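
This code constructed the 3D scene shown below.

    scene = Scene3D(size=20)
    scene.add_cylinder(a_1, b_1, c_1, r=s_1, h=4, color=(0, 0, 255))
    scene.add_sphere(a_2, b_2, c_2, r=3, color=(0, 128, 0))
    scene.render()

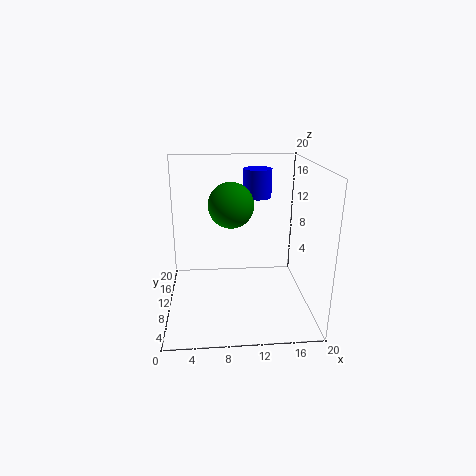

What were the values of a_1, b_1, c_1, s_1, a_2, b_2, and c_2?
a_1 = 13, b_1 = 13, c_1 = 15, s_1 = 2, a_2 = 9, b_2 = 9, c_2 = 15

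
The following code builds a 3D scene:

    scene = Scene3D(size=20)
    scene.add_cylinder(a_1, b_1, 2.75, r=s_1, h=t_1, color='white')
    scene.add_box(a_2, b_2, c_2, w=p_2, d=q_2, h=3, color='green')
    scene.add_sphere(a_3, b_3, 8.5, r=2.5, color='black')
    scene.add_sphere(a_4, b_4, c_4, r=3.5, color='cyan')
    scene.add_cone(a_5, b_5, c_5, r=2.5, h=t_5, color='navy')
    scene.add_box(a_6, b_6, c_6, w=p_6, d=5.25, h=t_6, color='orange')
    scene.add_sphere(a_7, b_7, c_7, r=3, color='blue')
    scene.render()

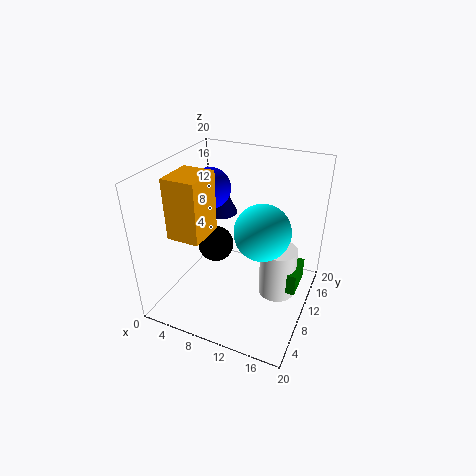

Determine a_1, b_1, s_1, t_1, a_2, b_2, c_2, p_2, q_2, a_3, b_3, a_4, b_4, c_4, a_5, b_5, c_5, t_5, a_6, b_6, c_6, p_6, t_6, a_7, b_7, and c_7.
a_1 = 16
b_1 = 10
s_1 = 2.5
t_1 = 7
a_2 = 16.25
b_2 = 8.25
c_2 = 4.25
p_2 = 2.75
q_2 = 4.5
a_3 = 6.75
b_3 = 9.5
a_4 = 14.5
b_4 = 7.25
c_4 = 13.5
a_5 = 4.75
b_5 = 15.25
c_5 = 10.5
t_5 = 5.25
a_6 = 2.5
b_6 = 4.25
c_6 = 11.25
p_6 = 4.5
t_6 = 8.25
a_7 = 4
b_7 = 13.5
c_7 = 15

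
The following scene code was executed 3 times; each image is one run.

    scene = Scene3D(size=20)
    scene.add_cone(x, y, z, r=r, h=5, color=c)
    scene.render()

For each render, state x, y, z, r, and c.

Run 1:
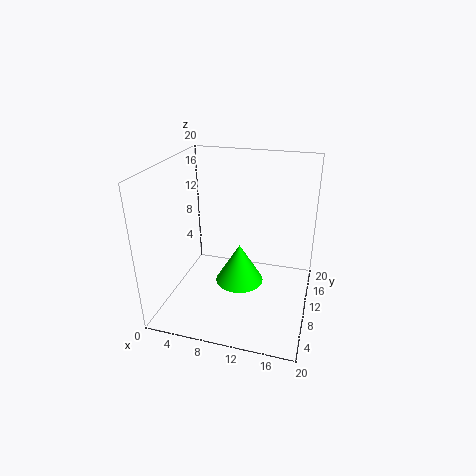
x = 11.5
y = 5.5
z = 6.5
r = 3
c = 'lime'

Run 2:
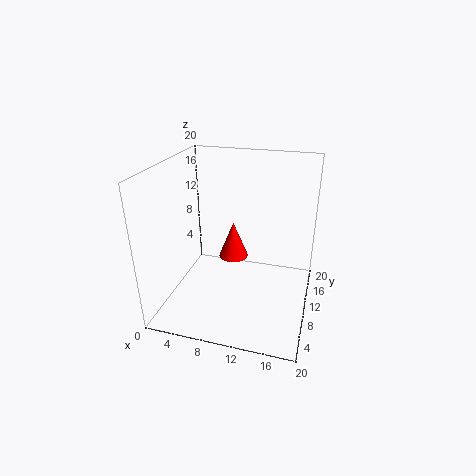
x = 9.5
y = 9.5
z = 7.5
r = 2
c = 'red'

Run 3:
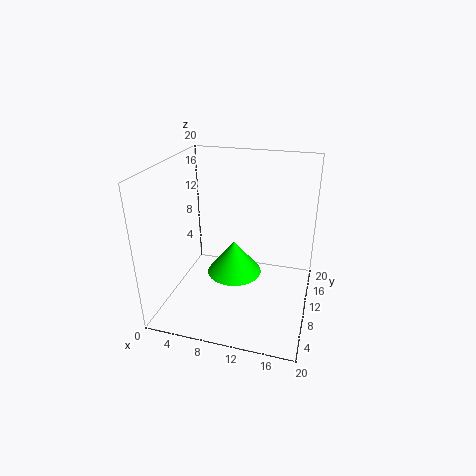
x = 9
y = 11.5
z = 3.5
r = 4
c = 'lime'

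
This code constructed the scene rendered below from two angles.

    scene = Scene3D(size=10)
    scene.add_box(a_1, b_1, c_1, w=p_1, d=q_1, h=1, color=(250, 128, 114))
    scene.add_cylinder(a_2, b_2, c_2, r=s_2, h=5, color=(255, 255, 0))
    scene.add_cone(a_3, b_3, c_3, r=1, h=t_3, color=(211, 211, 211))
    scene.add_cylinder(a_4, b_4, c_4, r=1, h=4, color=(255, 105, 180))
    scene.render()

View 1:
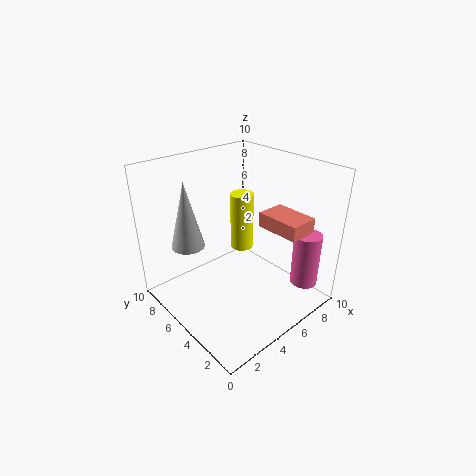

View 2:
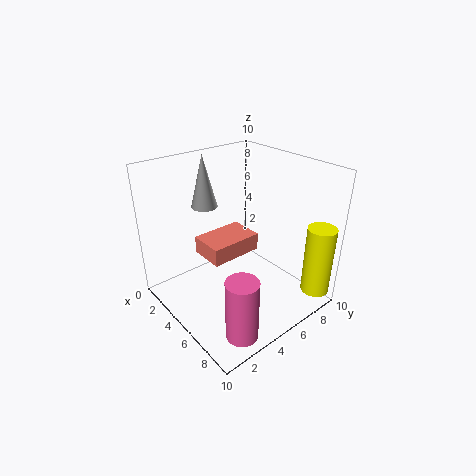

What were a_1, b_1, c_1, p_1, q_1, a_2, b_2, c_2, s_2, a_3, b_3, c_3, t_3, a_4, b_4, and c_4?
a_1 = 6; b_1 = 1; c_1 = 6; p_1 = 2; q_1 = 3; a_2 = 9; b_2 = 9; c_2 = 1; s_2 = 1; a_3 = 1; b_3 = 5; c_3 = 6; t_3 = 4; a_4 = 9; b_4 = 2; c_4 = 1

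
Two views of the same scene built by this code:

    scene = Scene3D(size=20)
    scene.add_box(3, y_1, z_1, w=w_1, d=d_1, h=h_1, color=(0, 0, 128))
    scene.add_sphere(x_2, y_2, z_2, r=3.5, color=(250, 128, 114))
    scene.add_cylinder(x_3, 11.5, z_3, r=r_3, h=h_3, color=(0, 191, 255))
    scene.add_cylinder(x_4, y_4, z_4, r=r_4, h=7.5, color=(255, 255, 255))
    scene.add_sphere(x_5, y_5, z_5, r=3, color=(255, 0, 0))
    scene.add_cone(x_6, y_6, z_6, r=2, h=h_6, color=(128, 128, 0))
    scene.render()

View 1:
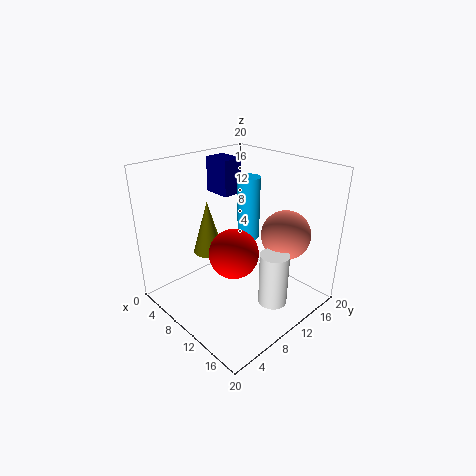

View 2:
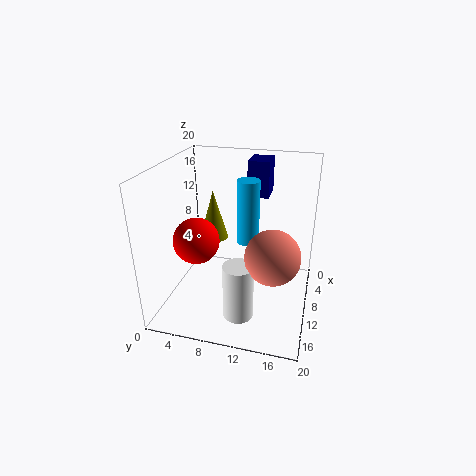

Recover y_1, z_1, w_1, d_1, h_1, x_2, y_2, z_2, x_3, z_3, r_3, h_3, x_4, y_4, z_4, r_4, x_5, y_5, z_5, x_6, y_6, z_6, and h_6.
y_1 = 10.5, z_1 = 15, w_1 = 4, d_1 = 3, h_1 = 5, x_2 = 14, y_2 = 15.5, z_2 = 10, x_3 = 10.5, z_3 = 10, r_3 = 1.5, h_3 = 8.5, x_4 = 15.5, y_4 = 11.5, z_4 = 1.5, r_4 = 2, x_5 = 14, y_5 = 5.5, z_5 = 11, x_6 = 8.5, y_6 = 6, z_6 = 9, h_6 = 7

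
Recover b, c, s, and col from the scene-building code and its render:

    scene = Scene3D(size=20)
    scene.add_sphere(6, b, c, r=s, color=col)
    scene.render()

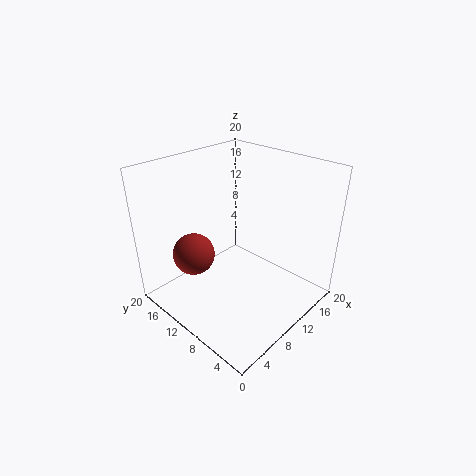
b = 15
c = 7
s = 3
col = 'brown'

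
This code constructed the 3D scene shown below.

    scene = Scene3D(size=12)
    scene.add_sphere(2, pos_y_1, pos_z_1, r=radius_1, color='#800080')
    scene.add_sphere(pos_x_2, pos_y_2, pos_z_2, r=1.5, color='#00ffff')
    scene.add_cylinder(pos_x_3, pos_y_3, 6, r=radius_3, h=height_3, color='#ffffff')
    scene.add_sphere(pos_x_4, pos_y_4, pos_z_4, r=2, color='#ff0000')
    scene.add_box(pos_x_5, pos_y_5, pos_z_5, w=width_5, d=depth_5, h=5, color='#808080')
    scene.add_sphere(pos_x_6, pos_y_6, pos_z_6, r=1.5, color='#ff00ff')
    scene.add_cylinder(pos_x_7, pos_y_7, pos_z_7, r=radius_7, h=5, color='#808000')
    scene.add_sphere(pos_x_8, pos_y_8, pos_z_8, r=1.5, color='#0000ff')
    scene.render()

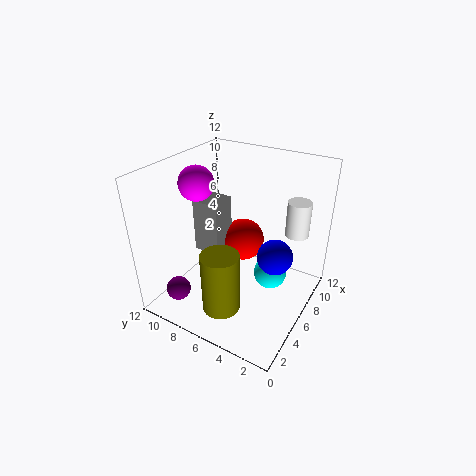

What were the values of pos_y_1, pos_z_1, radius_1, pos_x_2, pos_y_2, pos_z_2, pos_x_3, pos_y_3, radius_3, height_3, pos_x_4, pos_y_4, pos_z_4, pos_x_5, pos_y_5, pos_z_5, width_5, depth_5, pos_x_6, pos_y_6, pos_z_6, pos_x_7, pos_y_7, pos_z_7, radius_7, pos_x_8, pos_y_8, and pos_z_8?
pos_y_1 = 9.5; pos_z_1 = 2; radius_1 = 1; pos_x_2 = 8.5; pos_y_2 = 4; pos_z_2 = 1.5; pos_x_3 = 9; pos_y_3 = 2; radius_3 = 1; height_3 = 3; pos_x_4 = 9.5; pos_y_4 = 7.5; pos_z_4 = 3.5; pos_x_5 = 6.5; pos_y_5 = 8.5; pos_z_5 = 3; width_5 = 2.5; depth_5 = 2.5; pos_x_6 = 6; pos_y_6 = 10; pos_z_6 = 10; pos_x_7 = 2.5; pos_y_7 = 5.5; pos_z_7 = 1.5; radius_7 = 1.5; pos_x_8 = 7; pos_y_8 = 3; pos_z_8 = 4.5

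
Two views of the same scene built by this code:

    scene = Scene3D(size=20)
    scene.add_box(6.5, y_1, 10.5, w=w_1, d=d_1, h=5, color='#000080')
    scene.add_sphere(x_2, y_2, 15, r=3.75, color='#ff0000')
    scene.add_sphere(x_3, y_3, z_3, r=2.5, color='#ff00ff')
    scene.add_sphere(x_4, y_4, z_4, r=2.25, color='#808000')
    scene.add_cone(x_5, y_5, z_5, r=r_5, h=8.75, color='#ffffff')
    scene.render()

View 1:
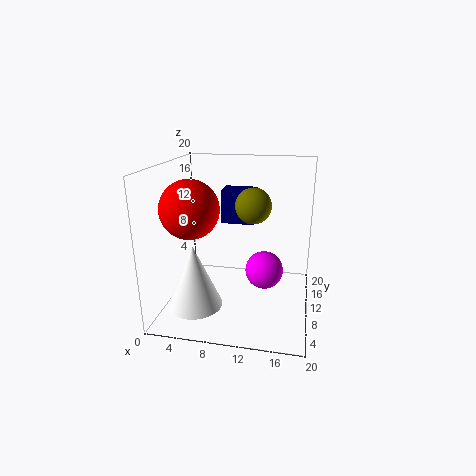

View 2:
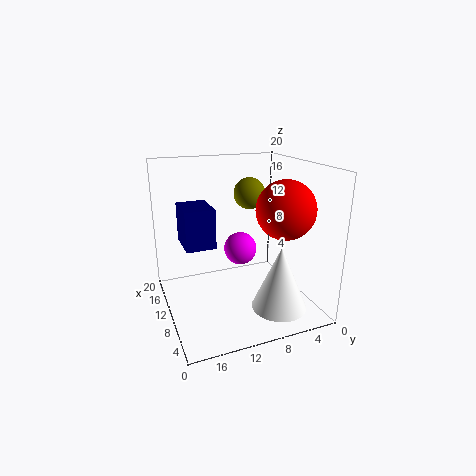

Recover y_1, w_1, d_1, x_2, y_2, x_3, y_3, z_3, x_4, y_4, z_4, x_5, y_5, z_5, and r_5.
y_1 = 14.25
w_1 = 5
d_1 = 3.75
x_2 = 4.75
y_2 = 5.75
x_3 = 14
y_3 = 8
z_3 = 6.5
x_4 = 12.5
y_4 = 7.25
z_4 = 15.5
x_5 = 4.75
y_5 = 6
z_5 = 1.25
r_5 = 3.75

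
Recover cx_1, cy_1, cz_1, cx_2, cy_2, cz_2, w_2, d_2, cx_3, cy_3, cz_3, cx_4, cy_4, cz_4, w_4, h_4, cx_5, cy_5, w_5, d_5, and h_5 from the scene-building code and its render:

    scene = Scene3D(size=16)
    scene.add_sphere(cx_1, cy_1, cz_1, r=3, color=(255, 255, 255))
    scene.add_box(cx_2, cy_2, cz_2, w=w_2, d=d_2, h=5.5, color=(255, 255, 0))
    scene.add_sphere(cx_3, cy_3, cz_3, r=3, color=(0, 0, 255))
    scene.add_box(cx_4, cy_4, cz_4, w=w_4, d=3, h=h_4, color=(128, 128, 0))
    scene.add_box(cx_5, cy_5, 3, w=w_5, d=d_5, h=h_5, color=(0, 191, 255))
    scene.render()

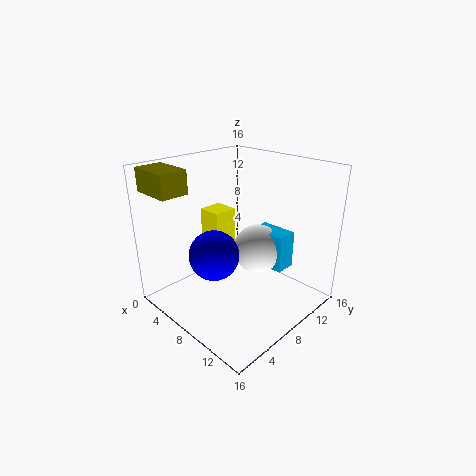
cx_1 = 7.5; cy_1 = 12; cz_1 = 5; cx_2 = 1; cy_2 = 8.5; cz_2 = 4; w_2 = 3; d_2 = 3; cx_3 = 5; cy_3 = 7; cz_3 = 5; cx_4 = 1; cy_4 = 0.5; cz_4 = 13.5; w_4 = 4.5; h_4 = 2.5; cx_5 = 6.5; cy_5 = 12; w_5 = 4.5; d_5 = 2.5; h_5 = 4.5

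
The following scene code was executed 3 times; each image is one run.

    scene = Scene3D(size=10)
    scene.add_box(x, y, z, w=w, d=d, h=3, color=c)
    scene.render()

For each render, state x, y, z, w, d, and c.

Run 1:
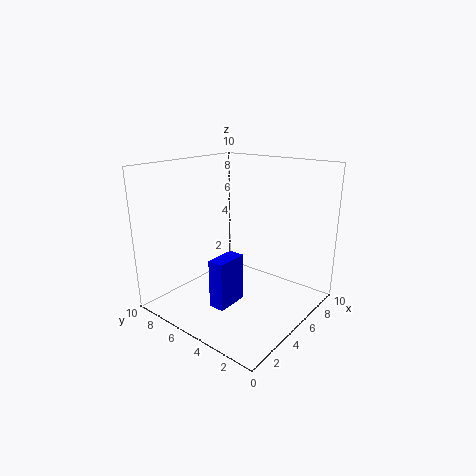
x = 1; y = 3; z = 2; w = 2; d = 1; c = 'blue'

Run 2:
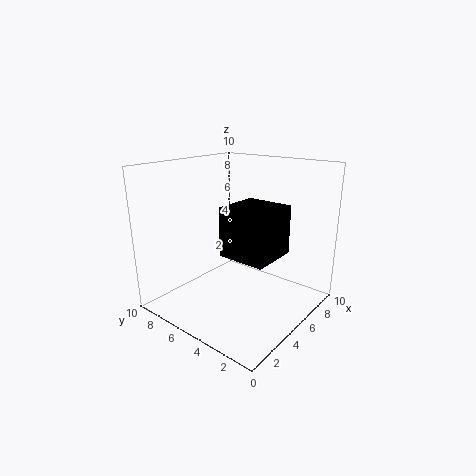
x = 2; y = 1; z = 5; w = 3; d = 3; c = 'black'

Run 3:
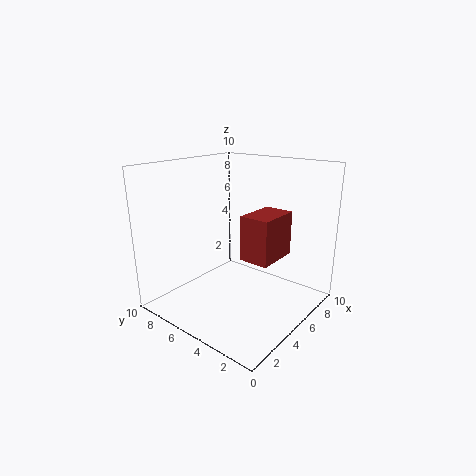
x = 4; y = 2; z = 4; w = 3; d = 2; c = 'brown'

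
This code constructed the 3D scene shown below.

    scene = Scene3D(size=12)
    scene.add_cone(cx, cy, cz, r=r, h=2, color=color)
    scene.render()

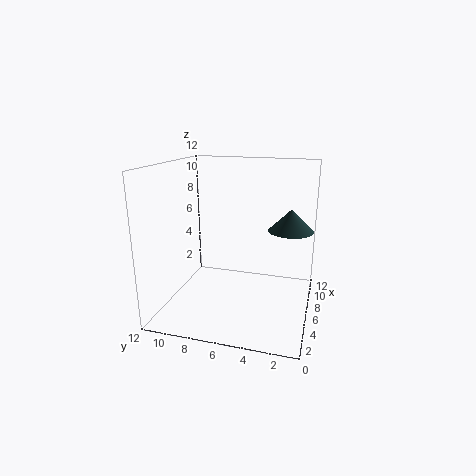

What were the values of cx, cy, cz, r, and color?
cx = 9, cy = 2, cz = 6, r = 2, color = 'darkslategray'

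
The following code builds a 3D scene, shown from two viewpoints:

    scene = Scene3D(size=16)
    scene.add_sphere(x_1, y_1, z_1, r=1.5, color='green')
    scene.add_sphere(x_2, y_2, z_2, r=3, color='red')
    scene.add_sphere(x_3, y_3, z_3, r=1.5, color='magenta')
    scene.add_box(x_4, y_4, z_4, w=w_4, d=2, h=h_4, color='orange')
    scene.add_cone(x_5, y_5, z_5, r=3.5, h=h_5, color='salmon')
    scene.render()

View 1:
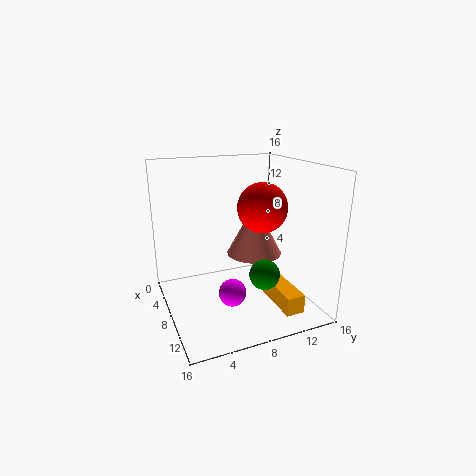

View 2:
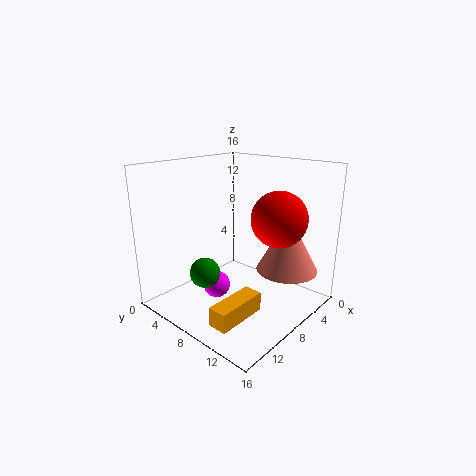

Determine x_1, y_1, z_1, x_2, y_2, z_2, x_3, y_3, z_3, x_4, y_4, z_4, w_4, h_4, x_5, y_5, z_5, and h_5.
x_1 = 13.5, y_1 = 8.5, z_1 = 6, x_2 = 6, y_2 = 12, z_2 = 10.5, x_3 = 10, y_3 = 6.5, z_3 = 2.5, x_4 = 9.5, y_4 = 10.5, z_4 = 1.5, w_4 = 5.5, h_4 = 2, x_5 = 4, y_5 = 12, z_5 = 4, h_5 = 6.5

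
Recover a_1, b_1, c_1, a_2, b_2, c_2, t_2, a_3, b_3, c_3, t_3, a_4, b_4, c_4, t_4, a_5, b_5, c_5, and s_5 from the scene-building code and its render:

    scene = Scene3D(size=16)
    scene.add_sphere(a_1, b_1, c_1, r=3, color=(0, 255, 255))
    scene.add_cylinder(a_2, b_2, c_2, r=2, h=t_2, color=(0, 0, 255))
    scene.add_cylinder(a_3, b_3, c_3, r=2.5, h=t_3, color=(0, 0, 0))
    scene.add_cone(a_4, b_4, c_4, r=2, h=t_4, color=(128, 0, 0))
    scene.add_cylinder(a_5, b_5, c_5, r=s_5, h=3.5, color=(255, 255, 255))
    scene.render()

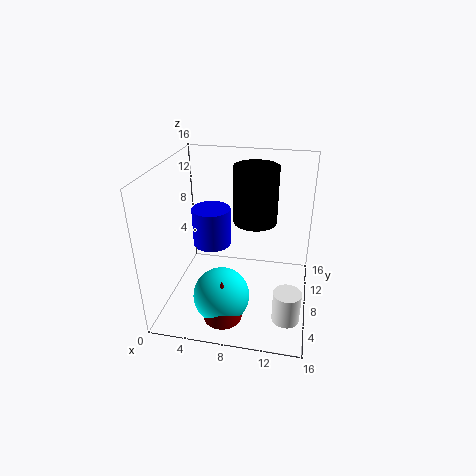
a_1 = 7; b_1 = 4; c_1 = 3; a_2 = 5.5; b_2 = 6.5; c_2 = 8; t_2 = 4; a_3 = 9.5; b_3 = 10.5; c_3 = 9; t_3 = 6.5; a_4 = 7.5; b_4 = 2.5; c_4 = 1.5; t_4 = 4.5; a_5 = 14; b_5 = 4.5; c_5 = 0.5; s_5 = 1.5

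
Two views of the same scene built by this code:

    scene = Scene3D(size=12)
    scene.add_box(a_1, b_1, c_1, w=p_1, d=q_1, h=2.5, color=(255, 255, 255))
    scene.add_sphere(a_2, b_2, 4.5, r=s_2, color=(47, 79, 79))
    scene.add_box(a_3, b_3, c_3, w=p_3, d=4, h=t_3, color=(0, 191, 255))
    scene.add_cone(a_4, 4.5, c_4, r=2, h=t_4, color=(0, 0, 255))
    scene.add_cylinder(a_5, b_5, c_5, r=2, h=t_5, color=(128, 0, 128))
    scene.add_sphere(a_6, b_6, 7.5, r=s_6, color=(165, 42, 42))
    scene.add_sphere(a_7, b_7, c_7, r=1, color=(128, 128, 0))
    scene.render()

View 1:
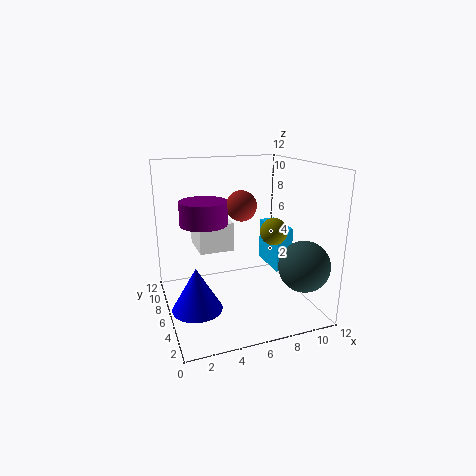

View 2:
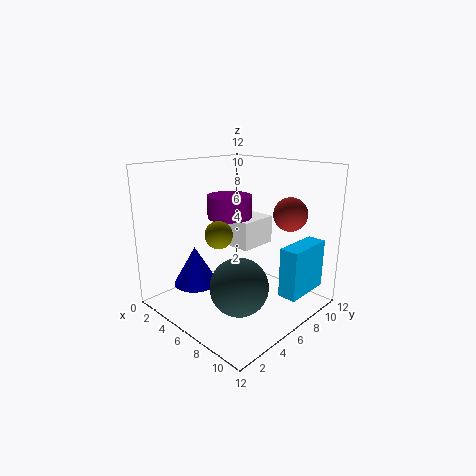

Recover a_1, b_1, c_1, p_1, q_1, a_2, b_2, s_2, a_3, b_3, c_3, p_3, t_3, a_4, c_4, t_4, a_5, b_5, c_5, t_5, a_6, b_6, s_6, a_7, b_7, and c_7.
a_1 = 3, b_1 = 7, c_1 = 4.5, p_1 = 3, q_1 = 3.5, a_2 = 10, b_2 = 2, s_2 = 2, a_3 = 10, b_3 = 6.5, c_3 = 2, p_3 = 1.5, t_3 = 4, a_4 = 2, c_4 = 1, t_4 = 3.5, a_5 = 3.5, b_5 = 7.5, c_5 = 7, t_5 = 2, a_6 = 8, b_6 = 10.5, s_6 = 1.5, a_7 = 7.5, b_7 = 2.5, c_7 = 7.5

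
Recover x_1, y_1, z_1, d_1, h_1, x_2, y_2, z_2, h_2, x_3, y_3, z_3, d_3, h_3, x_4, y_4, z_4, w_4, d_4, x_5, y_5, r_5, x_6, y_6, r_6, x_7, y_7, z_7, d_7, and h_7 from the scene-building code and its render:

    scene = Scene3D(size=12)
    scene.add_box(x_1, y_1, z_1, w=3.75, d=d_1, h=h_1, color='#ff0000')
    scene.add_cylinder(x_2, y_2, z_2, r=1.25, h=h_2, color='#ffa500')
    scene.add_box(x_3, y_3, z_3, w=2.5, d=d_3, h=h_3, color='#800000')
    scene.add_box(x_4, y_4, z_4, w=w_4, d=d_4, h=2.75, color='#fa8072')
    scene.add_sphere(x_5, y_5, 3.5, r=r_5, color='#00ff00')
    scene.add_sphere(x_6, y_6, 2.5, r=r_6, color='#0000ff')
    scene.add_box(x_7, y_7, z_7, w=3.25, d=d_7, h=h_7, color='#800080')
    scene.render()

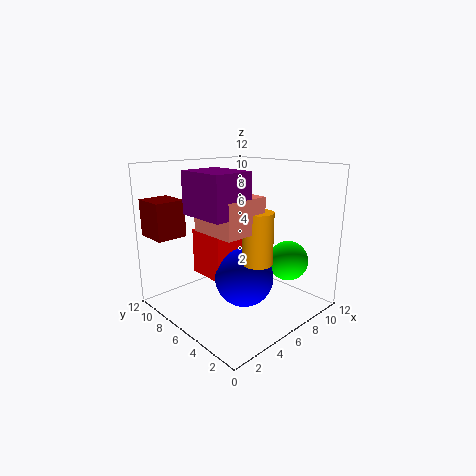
x_1 = 4.25; y_1 = 6.5; z_1 = 2.25; d_1 = 3.5; h_1 = 4; x_2 = 6.25; y_2 = 4; z_2 = 4.25; h_2 = 4.25; x_3 = 0.25; y_3 = 8.75; z_3 = 6.25; d_3 = 2.75; h_3 = 3; x_4 = 2.75; y_4 = 3.5; z_4 = 7; w_4 = 3.75; d_4 = 4; x_5 = 10; y_5 = 3.75; r_5 = 1.75; x_6 = 6.25; y_6 = 5.5; r_6 = 2.5; x_7 = 1.75; y_7 = 3.5; z_7 = 8.5; d_7 = 4; h_7 = 3.25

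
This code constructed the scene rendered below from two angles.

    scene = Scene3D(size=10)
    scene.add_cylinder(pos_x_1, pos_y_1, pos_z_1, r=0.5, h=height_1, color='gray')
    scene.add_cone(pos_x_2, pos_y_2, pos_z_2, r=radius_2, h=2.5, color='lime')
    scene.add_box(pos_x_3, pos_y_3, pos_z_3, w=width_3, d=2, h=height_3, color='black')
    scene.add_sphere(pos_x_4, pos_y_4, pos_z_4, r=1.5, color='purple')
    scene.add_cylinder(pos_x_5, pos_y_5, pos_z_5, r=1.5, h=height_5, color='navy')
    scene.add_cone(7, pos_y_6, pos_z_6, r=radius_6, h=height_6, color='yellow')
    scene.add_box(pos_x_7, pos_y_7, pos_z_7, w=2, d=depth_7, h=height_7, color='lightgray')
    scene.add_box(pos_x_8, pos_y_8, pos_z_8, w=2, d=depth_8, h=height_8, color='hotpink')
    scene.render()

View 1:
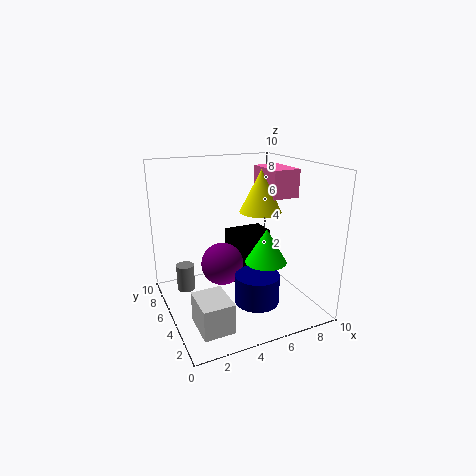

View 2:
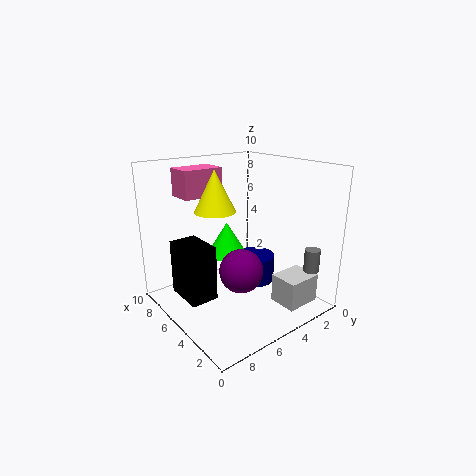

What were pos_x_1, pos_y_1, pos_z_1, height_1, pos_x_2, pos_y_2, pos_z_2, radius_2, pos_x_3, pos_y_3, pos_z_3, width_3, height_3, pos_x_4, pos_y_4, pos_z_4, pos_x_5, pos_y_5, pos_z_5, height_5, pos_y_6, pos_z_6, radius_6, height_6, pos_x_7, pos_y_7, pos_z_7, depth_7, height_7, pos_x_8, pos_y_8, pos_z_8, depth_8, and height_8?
pos_x_1 = 0.5
pos_y_1 = 2.5
pos_z_1 = 3.5
height_1 = 1.5
pos_x_2 = 7
pos_y_2 = 4.5
pos_z_2 = 3
radius_2 = 1.5
pos_x_3 = 5.5
pos_y_3 = 6.5
pos_z_3 = 0.5
width_3 = 3
height_3 = 4
pos_x_4 = 4
pos_y_4 = 5.5
pos_z_4 = 3
pos_x_5 = 5.5
pos_y_5 = 3
pos_z_5 = 1
height_5 = 2
pos_y_6 = 5.5
pos_z_6 = 6.5
radius_6 = 1.5
height_6 = 3
pos_x_7 = 1
pos_y_7 = 1
pos_z_7 = 0.5
depth_7 = 2.5
height_7 = 2
pos_x_8 = 7.5
pos_y_8 = 4.5
pos_z_8 = 7.5
depth_8 = 3
height_8 = 2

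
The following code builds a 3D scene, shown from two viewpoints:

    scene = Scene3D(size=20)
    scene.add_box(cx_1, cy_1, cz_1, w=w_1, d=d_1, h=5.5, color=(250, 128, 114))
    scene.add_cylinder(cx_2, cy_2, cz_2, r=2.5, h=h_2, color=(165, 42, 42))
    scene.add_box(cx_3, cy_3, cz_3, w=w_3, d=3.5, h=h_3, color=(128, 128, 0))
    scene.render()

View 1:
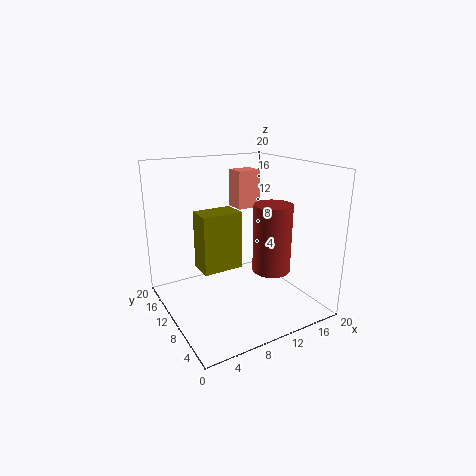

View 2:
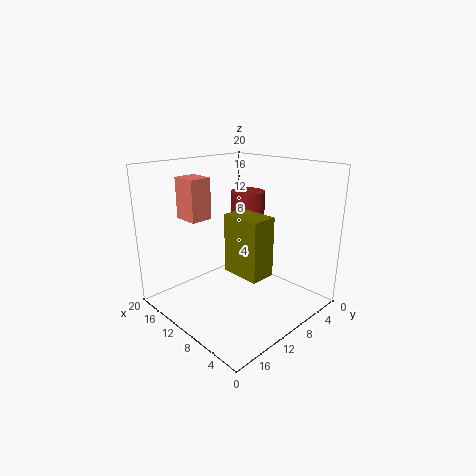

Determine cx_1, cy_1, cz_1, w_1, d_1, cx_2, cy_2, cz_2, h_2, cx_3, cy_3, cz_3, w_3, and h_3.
cx_1 = 12
cy_1 = 13
cz_1 = 13
w_1 = 3.5
d_1 = 3
cx_2 = 12.5
cy_2 = 5.5
cz_2 = 6.5
h_2 = 9
cx_3 = 4.5
cy_3 = 9
cz_3 = 6
w_3 = 5.5
h_3 = 8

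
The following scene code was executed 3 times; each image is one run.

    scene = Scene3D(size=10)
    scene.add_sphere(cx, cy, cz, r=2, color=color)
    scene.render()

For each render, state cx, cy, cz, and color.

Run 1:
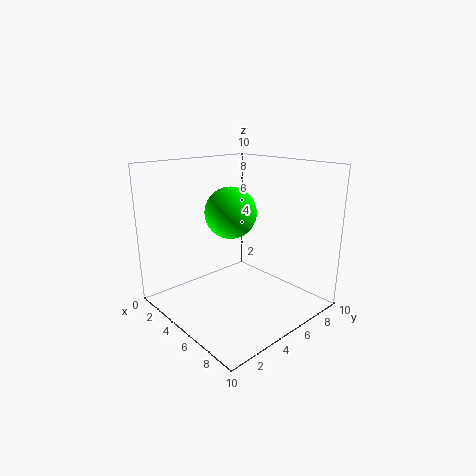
cx = 2.5, cy = 6.5, cz = 6, color = 'lime'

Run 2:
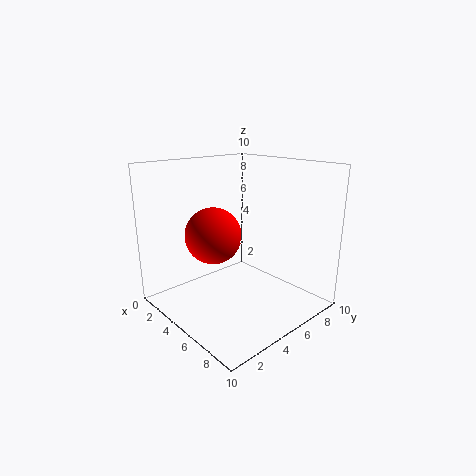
cx = 3.5, cy = 4, cz = 5, color = 'red'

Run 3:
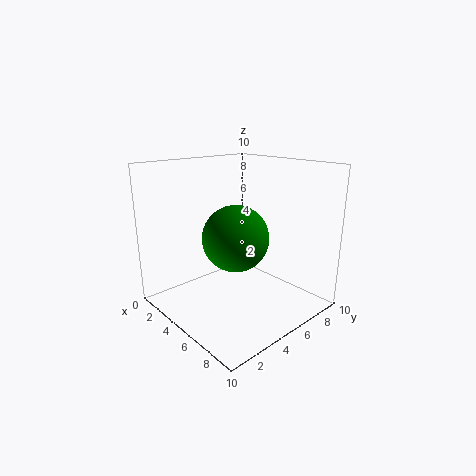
cx = 7, cy = 3, cz = 6, color = 'green'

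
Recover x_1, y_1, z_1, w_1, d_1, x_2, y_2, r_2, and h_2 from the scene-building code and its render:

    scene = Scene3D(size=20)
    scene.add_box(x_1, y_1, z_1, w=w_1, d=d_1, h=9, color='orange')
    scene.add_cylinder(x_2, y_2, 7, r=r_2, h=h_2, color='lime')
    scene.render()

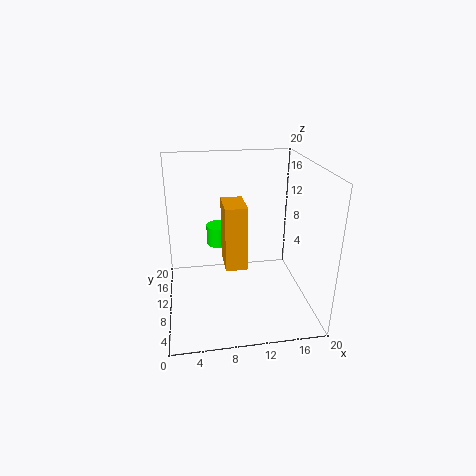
x_1 = 8, y_1 = 8, z_1 = 6, w_1 = 3, d_1 = 5, x_2 = 8, y_2 = 15, r_2 = 2, h_2 = 3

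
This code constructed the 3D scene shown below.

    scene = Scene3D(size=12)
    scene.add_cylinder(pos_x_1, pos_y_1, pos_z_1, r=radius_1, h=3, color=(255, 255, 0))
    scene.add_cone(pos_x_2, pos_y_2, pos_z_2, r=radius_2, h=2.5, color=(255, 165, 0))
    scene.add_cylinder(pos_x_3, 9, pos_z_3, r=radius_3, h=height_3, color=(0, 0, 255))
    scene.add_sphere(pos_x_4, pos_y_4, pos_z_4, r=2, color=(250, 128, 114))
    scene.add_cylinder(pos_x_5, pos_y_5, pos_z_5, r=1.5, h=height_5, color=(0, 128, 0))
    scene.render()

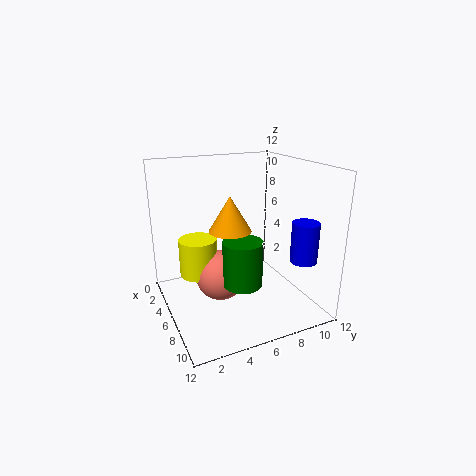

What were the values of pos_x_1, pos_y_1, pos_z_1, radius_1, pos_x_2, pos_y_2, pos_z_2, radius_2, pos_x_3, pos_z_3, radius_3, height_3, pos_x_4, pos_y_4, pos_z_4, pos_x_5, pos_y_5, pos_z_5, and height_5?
pos_x_1 = 6
pos_y_1 = 2.5
pos_z_1 = 3.5
radius_1 = 1.5
pos_x_2 = 9
pos_y_2 = 4
pos_z_2 = 8
radius_2 = 1.5
pos_x_3 = 11
pos_z_3 = 5.5
radius_3 = 1
height_3 = 3
pos_x_4 = 7
pos_y_4 = 4
pos_z_4 = 3.5
pos_x_5 = 9
pos_y_5 = 5
pos_z_5 = 3.5
height_5 = 3.5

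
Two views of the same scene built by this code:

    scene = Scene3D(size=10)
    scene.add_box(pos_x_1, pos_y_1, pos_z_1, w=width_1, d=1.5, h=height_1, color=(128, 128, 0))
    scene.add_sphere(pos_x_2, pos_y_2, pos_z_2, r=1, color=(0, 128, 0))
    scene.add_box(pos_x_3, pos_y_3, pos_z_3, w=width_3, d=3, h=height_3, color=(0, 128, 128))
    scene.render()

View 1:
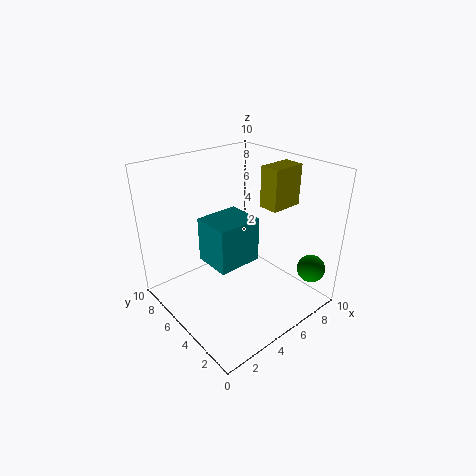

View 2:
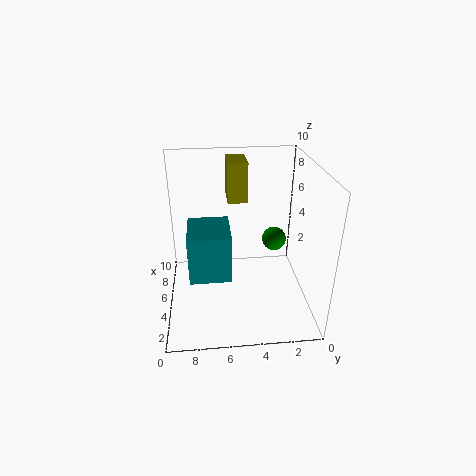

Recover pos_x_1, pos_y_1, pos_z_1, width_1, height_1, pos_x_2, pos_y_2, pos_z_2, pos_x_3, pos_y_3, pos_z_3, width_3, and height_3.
pos_x_1 = 7.5
pos_y_1 = 4
pos_z_1 = 6.5
width_1 = 2.5
height_1 = 3
pos_x_2 = 9
pos_y_2 = 1.5
pos_z_2 = 2.5
pos_x_3 = 4
pos_y_3 = 5.5
pos_z_3 = 2
width_3 = 3.5
height_3 = 3.5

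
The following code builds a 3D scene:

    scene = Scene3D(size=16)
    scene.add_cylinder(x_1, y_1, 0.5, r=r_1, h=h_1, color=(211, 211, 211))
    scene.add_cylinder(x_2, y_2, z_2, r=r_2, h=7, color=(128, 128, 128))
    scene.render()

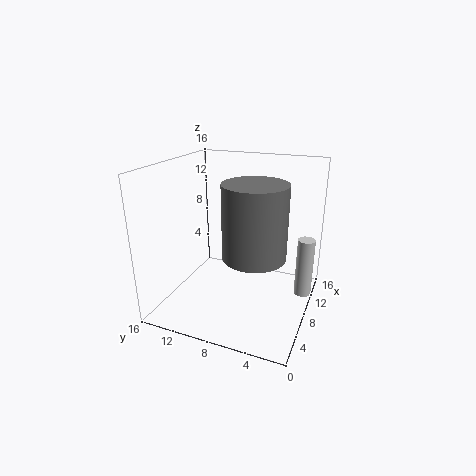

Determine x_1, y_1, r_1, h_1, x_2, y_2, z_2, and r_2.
x_1 = 11.5, y_1 = 1, r_1 = 1, h_1 = 7, x_2 = 3.5, y_2 = 4.5, z_2 = 8.5, r_2 = 3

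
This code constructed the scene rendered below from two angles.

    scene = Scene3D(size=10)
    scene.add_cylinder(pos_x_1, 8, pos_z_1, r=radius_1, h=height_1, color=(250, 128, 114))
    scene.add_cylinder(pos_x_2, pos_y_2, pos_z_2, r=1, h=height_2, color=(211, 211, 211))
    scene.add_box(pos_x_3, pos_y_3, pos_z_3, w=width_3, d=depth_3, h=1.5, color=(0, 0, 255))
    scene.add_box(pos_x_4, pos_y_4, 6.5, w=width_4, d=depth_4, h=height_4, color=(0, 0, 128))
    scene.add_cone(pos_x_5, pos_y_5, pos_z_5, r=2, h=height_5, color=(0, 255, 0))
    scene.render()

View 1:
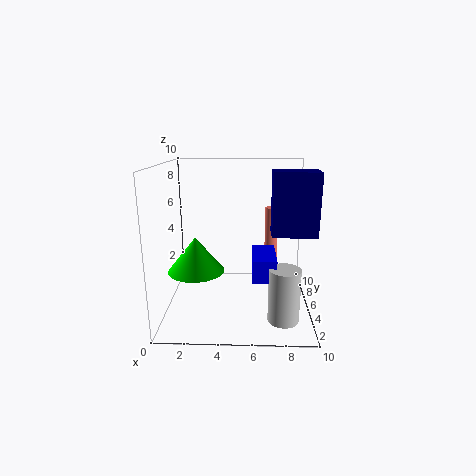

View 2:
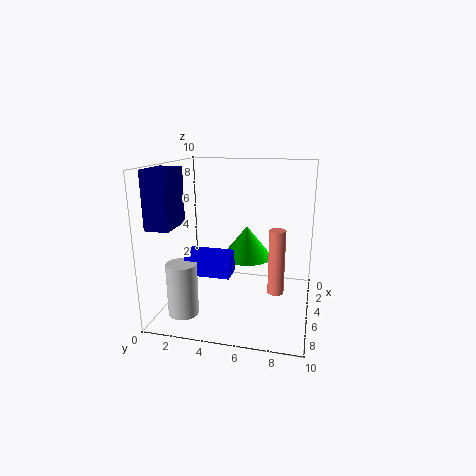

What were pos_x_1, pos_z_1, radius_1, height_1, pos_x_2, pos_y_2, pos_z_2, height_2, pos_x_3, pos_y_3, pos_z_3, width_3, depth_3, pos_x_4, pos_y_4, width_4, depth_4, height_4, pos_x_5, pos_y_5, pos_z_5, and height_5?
pos_x_1 = 7.5
pos_z_1 = 2.5
radius_1 = 0.5
height_1 = 4
pos_x_2 = 8
pos_y_2 = 2
pos_z_2 = 0.5
height_2 = 3.5
pos_x_3 = 6
pos_y_3 = 2
pos_z_3 = 3
width_3 = 1.5
depth_3 = 3
pos_x_4 = 7
pos_y_4 = 0.5
width_4 = 2.5
depth_4 = 1.5
height_4 = 3.5
pos_x_5 = 2
pos_y_5 = 5
pos_z_5 = 2.5
height_5 = 2.5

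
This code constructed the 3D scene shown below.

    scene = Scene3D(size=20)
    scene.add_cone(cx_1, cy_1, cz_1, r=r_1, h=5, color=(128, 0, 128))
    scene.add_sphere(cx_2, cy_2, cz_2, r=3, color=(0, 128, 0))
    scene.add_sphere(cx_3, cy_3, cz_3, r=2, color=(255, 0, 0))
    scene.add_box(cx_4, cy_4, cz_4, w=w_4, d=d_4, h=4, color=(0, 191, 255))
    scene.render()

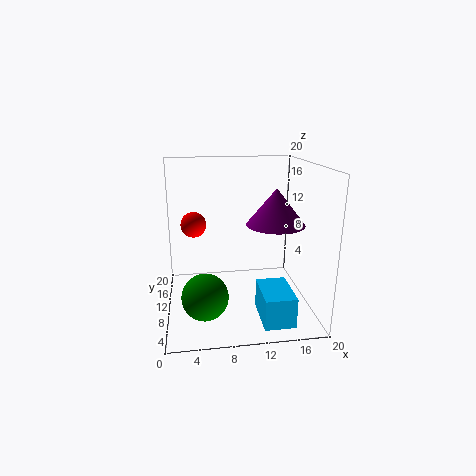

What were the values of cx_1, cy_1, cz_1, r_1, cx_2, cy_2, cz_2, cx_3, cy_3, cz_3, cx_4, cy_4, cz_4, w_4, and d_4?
cx_1 = 15; cy_1 = 9; cz_1 = 12; r_1 = 4; cx_2 = 5; cy_2 = 5; cz_2 = 4; cx_3 = 4; cy_3 = 17; cz_3 = 10; cx_4 = 12; cy_4 = 1; cz_4 = 1; w_4 = 4; d_4 = 6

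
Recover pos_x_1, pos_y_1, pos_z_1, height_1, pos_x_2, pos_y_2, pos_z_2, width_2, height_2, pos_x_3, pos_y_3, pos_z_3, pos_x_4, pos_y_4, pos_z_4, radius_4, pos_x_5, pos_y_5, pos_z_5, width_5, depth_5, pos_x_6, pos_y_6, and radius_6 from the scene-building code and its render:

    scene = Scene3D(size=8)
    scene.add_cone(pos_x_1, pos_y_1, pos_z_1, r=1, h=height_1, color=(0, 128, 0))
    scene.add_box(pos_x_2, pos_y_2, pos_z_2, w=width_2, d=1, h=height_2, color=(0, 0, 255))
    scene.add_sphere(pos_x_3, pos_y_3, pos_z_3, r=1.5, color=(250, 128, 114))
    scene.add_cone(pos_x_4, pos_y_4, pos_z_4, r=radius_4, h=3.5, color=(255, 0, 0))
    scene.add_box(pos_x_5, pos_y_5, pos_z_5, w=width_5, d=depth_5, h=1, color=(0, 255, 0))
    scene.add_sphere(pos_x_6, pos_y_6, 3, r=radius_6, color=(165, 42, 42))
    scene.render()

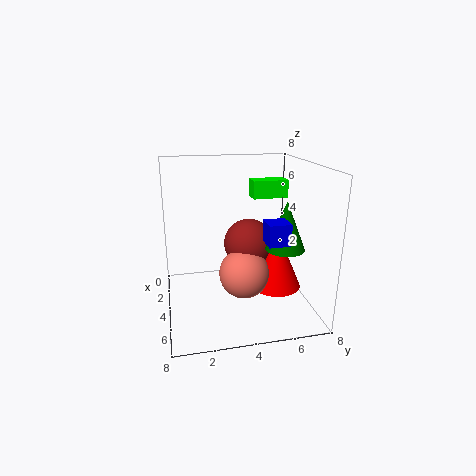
pos_x_1 = 6
pos_y_1 = 6
pos_z_1 = 4
height_1 = 2.5
pos_x_2 = 7
pos_y_2 = 4.5
pos_z_2 = 5
width_2 = 1
height_2 = 1
pos_x_3 = 3.5
pos_y_3 = 4.5
pos_z_3 = 1.5
pos_x_4 = 3.5
pos_y_4 = 6.5
pos_z_4 = 0.5
radius_4 = 1.5
pos_x_5 = 2.5
pos_y_5 = 5
pos_z_5 = 6
width_5 = 1
depth_5 = 2
pos_x_6 = 2.5
pos_y_6 = 5
radius_6 = 1.5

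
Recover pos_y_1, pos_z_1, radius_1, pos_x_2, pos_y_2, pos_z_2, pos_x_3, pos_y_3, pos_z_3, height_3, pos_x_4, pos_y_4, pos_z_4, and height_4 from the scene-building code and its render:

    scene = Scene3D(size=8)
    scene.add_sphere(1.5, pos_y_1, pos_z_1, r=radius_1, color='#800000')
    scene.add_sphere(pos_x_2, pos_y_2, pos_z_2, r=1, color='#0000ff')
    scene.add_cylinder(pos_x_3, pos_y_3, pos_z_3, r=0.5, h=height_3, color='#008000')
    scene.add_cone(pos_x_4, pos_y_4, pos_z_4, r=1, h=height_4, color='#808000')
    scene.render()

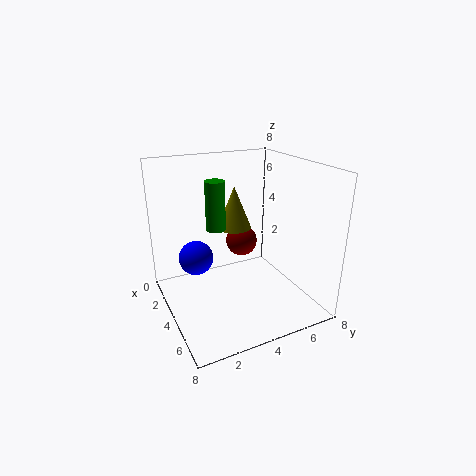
pos_y_1 = 5.5; pos_z_1 = 2.5; radius_1 = 1; pos_x_2 = 2.5; pos_y_2 = 2; pos_z_2 = 2.5; pos_x_3 = 4.5; pos_y_3 = 2.5; pos_z_3 = 5; height_3 = 2.5; pos_x_4 = 2.5; pos_y_4 = 4.5; pos_z_4 = 4; height_4 = 2.5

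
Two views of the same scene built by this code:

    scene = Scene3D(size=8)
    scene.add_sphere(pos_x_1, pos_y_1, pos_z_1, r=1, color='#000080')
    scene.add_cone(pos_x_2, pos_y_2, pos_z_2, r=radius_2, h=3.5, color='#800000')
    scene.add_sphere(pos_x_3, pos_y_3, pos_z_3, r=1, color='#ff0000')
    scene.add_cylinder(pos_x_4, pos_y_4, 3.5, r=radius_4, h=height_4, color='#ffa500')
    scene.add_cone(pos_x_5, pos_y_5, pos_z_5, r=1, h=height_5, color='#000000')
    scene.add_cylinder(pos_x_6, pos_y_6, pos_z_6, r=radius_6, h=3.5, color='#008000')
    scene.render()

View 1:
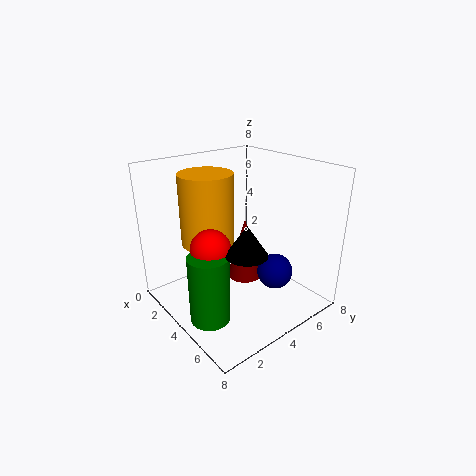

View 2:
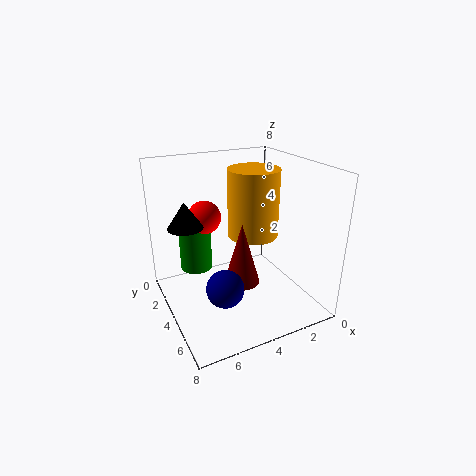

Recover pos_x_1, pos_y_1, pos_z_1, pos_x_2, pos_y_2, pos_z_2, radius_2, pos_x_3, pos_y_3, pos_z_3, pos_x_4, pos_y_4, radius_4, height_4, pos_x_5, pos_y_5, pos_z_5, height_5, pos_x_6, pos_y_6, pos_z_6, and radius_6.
pos_x_1 = 5.5, pos_y_1 = 5.5, pos_z_1 = 2, pos_x_2 = 4, pos_y_2 = 4.5, pos_z_2 = 1.5, radius_2 = 1, pos_x_3 = 5, pos_y_3 = 1.5, pos_z_3 = 4.5, pos_x_4 = 2.5, pos_y_4 = 3, radius_4 = 1.5, height_4 = 4, pos_x_5 = 6.5, pos_y_5 = 2.5, pos_z_5 = 4.5, height_5 = 1.5, pos_x_6 = 5.5, pos_y_6 = 1, pos_z_6 = 1, radius_6 = 1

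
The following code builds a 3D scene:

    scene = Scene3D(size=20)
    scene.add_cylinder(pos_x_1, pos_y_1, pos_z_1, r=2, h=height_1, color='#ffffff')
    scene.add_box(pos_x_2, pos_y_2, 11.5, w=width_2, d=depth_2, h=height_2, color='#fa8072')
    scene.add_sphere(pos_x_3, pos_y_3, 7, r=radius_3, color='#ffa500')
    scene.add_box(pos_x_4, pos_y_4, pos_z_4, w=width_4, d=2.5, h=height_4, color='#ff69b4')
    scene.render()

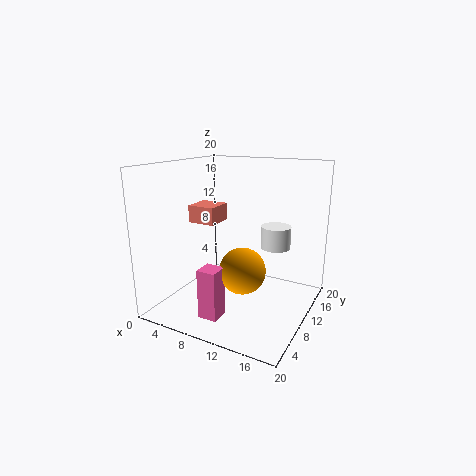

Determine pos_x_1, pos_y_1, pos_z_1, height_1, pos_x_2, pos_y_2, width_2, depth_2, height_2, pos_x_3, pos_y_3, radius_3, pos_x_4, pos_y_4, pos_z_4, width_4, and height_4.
pos_x_1 = 15, pos_y_1 = 11.5, pos_z_1 = 9, height_1 = 3, pos_x_2 = 2.5, pos_y_2 = 9, width_2 = 4, depth_2 = 4, height_2 = 2.5, pos_x_3 = 12.5, pos_y_3 = 6.5, radius_3 = 3, pos_x_4 = 8.5, pos_y_4 = 2, pos_z_4 = 1.5, width_4 = 2.5, height_4 = 6.5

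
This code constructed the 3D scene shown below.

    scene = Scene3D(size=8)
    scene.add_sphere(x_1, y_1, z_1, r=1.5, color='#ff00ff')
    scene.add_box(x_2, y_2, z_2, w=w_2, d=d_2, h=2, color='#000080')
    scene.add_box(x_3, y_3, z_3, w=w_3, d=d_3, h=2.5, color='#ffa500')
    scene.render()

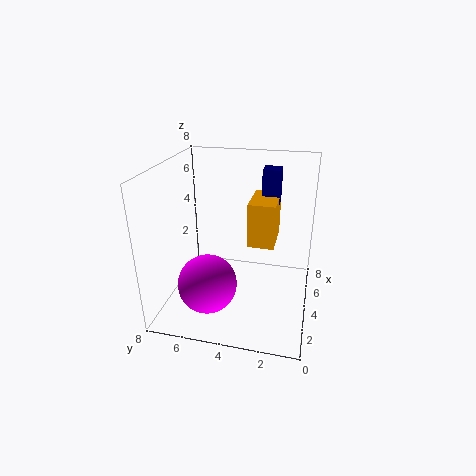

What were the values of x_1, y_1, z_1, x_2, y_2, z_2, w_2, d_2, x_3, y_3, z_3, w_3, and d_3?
x_1 = 1.5, y_1 = 5, z_1 = 2.5, x_2 = 5.5, y_2 = 2, z_2 = 5.5, w_2 = 1, d_2 = 1, x_3 = 4, y_3 = 2, z_3 = 3.5, w_3 = 2.5, d_3 = 1.5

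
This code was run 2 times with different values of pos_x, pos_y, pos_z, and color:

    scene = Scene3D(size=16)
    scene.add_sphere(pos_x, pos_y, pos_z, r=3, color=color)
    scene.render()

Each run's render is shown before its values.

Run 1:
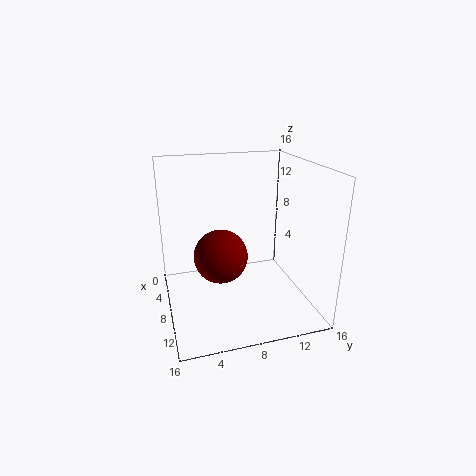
pos_x = 8, pos_y = 6, pos_z = 6, color = 'maroon'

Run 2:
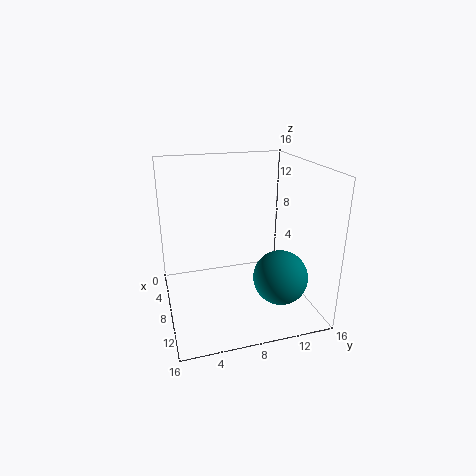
pos_x = 11, pos_y = 12, pos_z = 4, color = 'teal'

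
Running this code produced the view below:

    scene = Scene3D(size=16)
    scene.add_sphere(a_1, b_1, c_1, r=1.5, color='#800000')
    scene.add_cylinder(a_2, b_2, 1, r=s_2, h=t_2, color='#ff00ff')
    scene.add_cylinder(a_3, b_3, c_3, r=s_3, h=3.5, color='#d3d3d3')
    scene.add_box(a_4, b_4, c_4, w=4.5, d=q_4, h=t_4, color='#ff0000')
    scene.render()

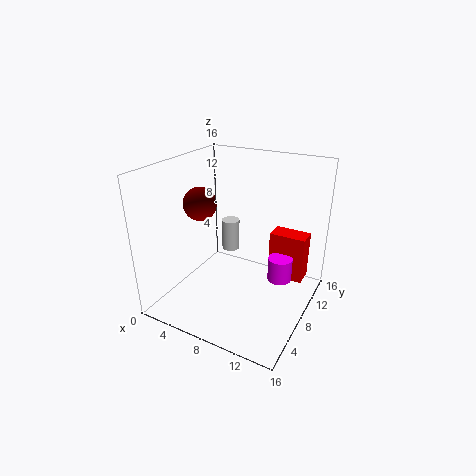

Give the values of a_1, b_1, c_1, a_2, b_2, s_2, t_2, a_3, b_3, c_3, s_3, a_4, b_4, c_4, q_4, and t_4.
a_1 = 7.5; b_1 = 2; c_1 = 14; a_2 = 11.5; b_2 = 12.5; s_2 = 1.5; t_2 = 3; a_3 = 6.5; b_3 = 9; c_3 = 6; s_3 = 1; a_4 = 9.5; b_4 = 13.5; c_4 = 0.5; q_4 = 2.5; t_4 = 6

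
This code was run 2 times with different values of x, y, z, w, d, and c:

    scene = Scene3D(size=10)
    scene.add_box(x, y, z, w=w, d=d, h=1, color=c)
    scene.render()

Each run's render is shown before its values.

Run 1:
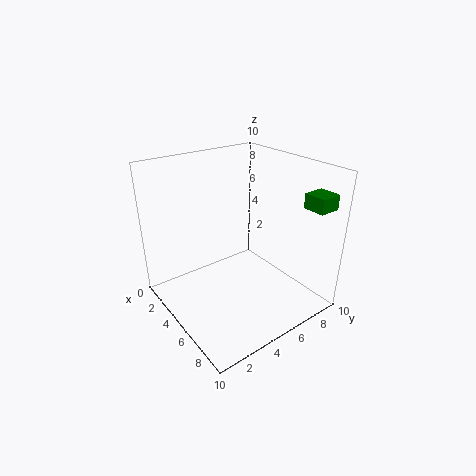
x = 8
y = 8
z = 7.5
w = 1.5
d = 1.5
c = 'green'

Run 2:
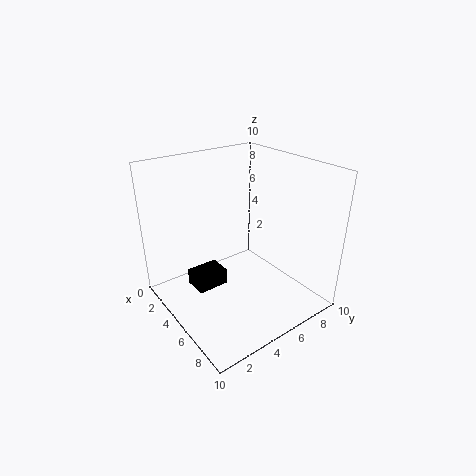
x = 5
y = 1
z = 3
w = 1.5
d = 2
c = 'black'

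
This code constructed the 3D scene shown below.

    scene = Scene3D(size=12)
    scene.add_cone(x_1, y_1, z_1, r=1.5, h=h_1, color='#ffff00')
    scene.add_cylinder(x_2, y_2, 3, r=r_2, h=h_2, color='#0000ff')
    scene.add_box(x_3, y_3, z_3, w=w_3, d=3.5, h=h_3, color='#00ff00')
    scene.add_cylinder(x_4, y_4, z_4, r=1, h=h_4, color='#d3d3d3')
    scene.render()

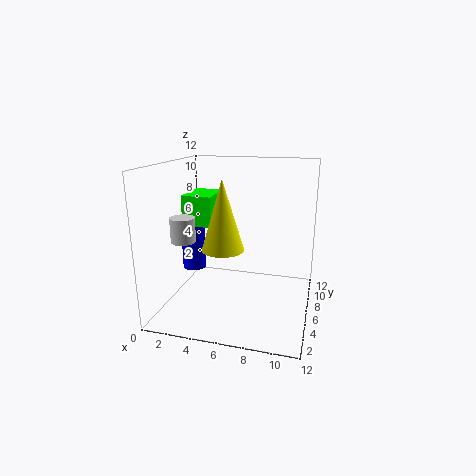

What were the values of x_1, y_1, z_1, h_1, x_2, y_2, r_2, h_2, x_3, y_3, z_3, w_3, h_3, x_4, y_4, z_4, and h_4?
x_1 = 6, y_1 = 2, z_1 = 6.5, h_1 = 5, x_2 = 2, y_2 = 6, r_2 = 1, h_2 = 4, x_3 = 1.5, y_3 = 5, z_3 = 7, w_3 = 2.5, h_3 = 2.5, x_4 = 2, y_4 = 4, z_4 = 6, h_4 = 2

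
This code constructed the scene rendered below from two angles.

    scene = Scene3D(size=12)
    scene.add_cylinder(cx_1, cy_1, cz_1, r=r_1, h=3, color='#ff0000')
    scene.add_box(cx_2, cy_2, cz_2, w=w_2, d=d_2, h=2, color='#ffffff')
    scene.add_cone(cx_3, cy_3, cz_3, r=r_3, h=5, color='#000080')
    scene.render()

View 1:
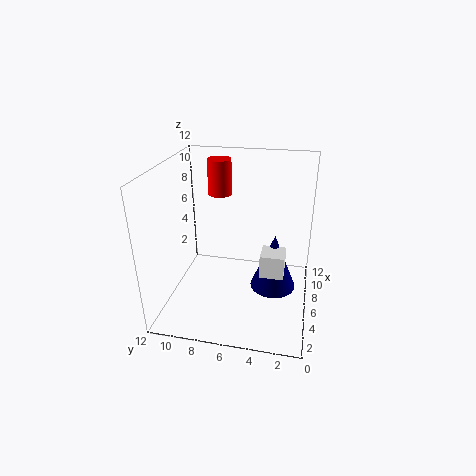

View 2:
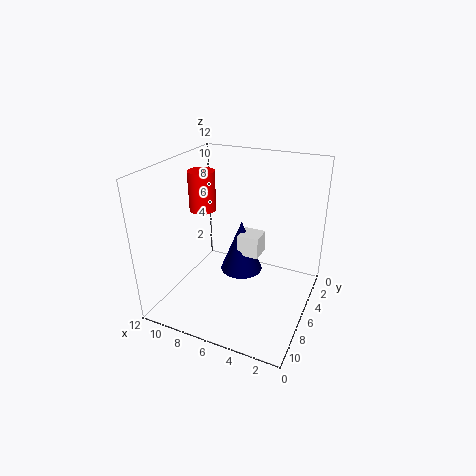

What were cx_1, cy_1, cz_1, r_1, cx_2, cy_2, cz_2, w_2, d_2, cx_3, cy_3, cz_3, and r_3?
cx_1 = 8; cy_1 = 8; cz_1 = 9; r_1 = 1; cx_2 = 5; cy_2 = 2; cz_2 = 3; w_2 = 2; d_2 = 2; cx_3 = 7; cy_3 = 3; cz_3 = 1; r_3 = 2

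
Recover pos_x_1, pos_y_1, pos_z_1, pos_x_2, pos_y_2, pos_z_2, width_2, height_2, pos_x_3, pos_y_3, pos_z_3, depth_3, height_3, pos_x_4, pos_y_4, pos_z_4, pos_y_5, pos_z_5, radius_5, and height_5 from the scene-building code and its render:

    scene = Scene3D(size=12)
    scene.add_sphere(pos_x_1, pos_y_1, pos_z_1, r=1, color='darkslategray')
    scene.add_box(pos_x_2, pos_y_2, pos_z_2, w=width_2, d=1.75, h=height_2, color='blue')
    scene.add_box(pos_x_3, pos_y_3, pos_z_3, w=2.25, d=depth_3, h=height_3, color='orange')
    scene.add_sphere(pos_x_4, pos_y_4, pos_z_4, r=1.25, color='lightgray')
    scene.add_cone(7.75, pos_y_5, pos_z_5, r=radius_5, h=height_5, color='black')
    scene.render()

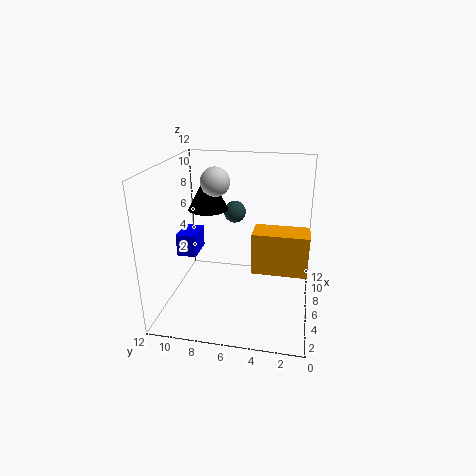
pos_x_1 = 9.5, pos_y_1 = 7, pos_z_1 = 7, pos_x_2 = 6.5, pos_y_2 = 10, pos_z_2 = 3.5, width_2 = 2.75, height_2 = 2, pos_x_3 = 3.5, pos_y_3 = 0.25, pos_z_3 = 4.25, depth_3 = 4.25, height_3 = 3.25, pos_x_4 = 7.5, pos_y_4 = 8.25, pos_z_4 = 10.25, pos_y_5 = 9, pos_z_5 = 7.75, radius_5 = 1.75, height_5 = 3.25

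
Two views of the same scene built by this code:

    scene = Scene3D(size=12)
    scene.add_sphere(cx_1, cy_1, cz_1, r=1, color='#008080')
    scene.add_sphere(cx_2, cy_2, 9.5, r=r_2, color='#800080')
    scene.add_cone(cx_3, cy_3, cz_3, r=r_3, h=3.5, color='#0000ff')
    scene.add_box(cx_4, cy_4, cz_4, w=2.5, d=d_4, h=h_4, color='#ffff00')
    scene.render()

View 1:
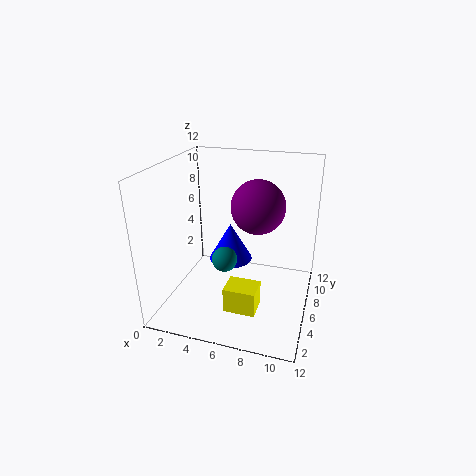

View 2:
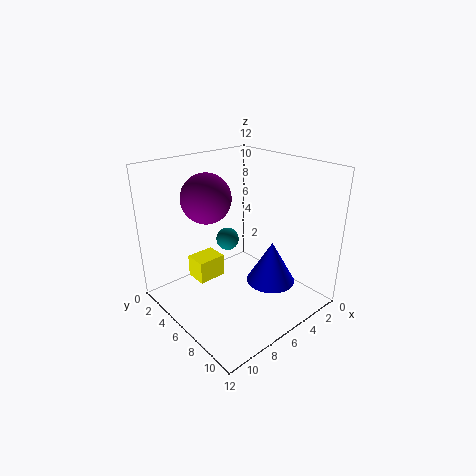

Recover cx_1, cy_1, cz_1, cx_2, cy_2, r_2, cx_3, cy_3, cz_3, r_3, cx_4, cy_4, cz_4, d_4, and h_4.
cx_1 = 5.5, cy_1 = 4, cz_1 = 5, cx_2 = 8, cy_2 = 4.5, r_2 = 2, cx_3 = 4.5, cy_3 = 8.5, cz_3 = 2.5, r_3 = 2, cx_4 = 6, cy_4 = 2, cz_4 = 1.5, d_4 = 2, h_4 = 2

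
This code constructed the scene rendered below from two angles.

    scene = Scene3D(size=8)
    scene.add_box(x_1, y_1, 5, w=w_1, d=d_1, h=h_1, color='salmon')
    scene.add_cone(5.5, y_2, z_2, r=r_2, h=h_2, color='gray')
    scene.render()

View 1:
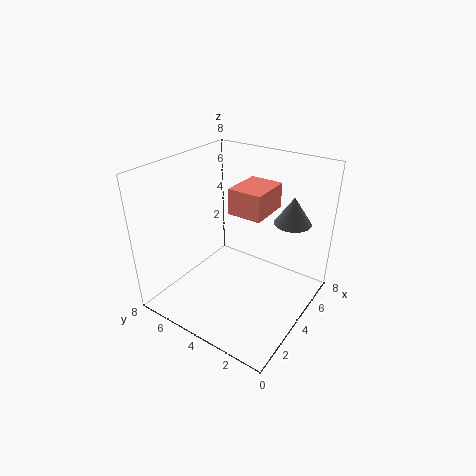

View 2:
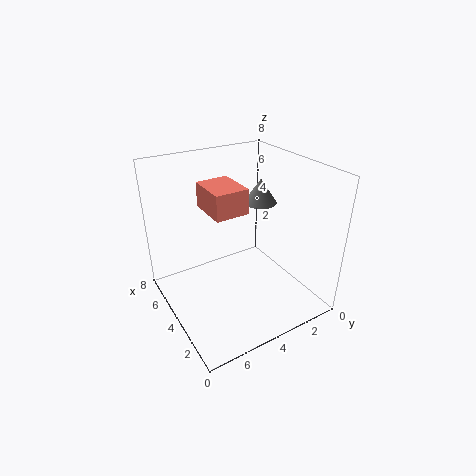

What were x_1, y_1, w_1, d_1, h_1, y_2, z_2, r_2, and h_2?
x_1 = 4.5; y_1 = 3; w_1 = 2.5; d_1 = 2; h_1 = 1.5; y_2 = 1.5; z_2 = 5; r_2 = 1; h_2 = 1.5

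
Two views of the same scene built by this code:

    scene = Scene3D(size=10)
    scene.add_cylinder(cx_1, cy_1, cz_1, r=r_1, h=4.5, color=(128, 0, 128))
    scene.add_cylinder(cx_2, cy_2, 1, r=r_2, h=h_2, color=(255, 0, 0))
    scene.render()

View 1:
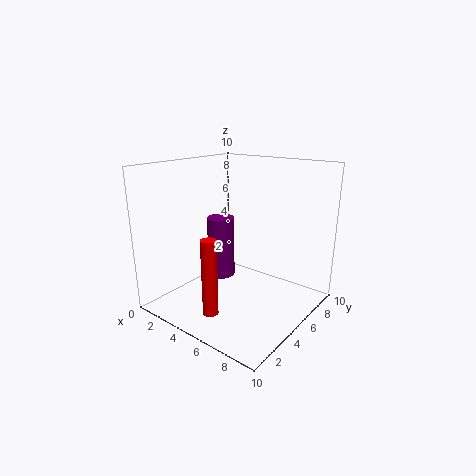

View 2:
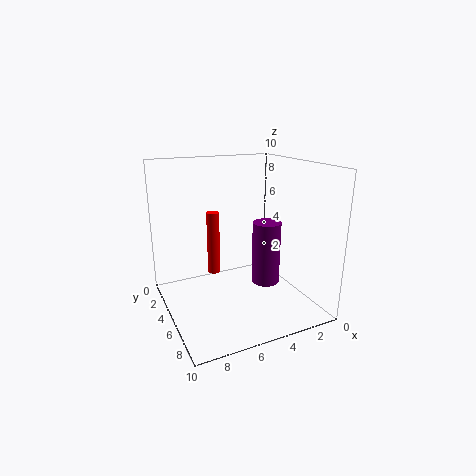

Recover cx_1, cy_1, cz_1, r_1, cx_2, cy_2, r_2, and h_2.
cx_1 = 3; cy_1 = 5.5; cz_1 = 1.5; r_1 = 1; cx_2 = 5.5; cy_2 = 1.5; r_2 = 0.5; h_2 = 5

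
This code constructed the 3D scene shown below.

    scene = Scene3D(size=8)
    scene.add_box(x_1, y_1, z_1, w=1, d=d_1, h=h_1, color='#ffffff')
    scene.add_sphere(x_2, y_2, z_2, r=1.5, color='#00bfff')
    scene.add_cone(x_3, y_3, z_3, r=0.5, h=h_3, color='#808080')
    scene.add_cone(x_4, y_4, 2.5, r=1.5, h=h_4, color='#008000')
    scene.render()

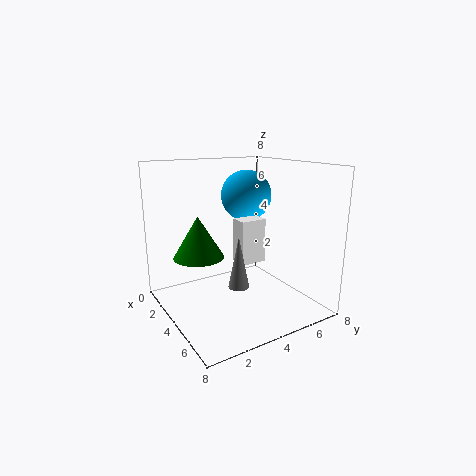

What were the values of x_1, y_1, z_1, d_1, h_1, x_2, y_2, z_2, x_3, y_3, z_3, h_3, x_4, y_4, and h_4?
x_1 = 3.5, y_1 = 4, z_1 = 2.5, d_1 = 1.5, h_1 = 2.5, x_2 = 2.5, y_2 = 5.5, z_2 = 6, x_3 = 6.5, y_3 = 2.5, z_3 = 2.5, h_3 = 2.5, x_4 = 2, y_4 = 2.5, h_4 = 2.5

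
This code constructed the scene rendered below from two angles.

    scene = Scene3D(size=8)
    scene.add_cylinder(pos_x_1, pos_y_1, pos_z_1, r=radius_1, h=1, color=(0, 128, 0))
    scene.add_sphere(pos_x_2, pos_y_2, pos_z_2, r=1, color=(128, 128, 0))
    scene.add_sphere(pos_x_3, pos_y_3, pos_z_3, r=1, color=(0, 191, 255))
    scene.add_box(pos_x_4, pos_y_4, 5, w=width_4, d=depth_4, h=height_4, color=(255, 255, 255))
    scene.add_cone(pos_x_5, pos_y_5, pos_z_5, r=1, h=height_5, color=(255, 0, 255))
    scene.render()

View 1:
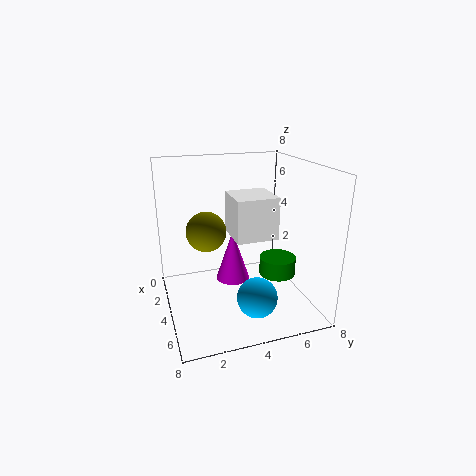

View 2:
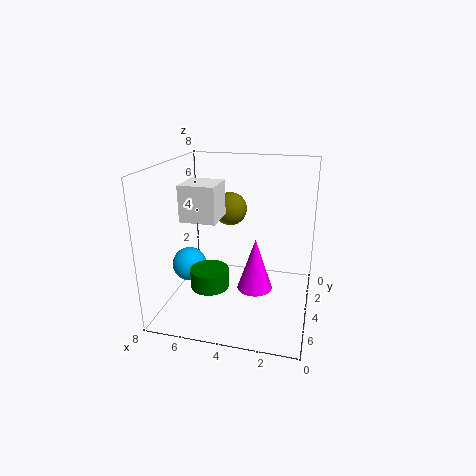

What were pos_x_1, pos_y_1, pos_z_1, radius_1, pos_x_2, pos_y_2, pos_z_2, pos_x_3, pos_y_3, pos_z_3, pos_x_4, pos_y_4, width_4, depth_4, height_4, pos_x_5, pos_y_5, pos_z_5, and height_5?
pos_x_1 = 5
pos_y_1 = 6
pos_z_1 = 2
radius_1 = 1
pos_x_2 = 5
pos_y_2 = 2
pos_z_2 = 5
pos_x_3 = 7
pos_y_3 = 4
pos_z_3 = 2
pos_x_4 = 5
pos_y_4 = 3
width_4 = 2
depth_4 = 2
height_4 = 2
pos_x_5 = 3
pos_y_5 = 4
pos_z_5 = 1
height_5 = 3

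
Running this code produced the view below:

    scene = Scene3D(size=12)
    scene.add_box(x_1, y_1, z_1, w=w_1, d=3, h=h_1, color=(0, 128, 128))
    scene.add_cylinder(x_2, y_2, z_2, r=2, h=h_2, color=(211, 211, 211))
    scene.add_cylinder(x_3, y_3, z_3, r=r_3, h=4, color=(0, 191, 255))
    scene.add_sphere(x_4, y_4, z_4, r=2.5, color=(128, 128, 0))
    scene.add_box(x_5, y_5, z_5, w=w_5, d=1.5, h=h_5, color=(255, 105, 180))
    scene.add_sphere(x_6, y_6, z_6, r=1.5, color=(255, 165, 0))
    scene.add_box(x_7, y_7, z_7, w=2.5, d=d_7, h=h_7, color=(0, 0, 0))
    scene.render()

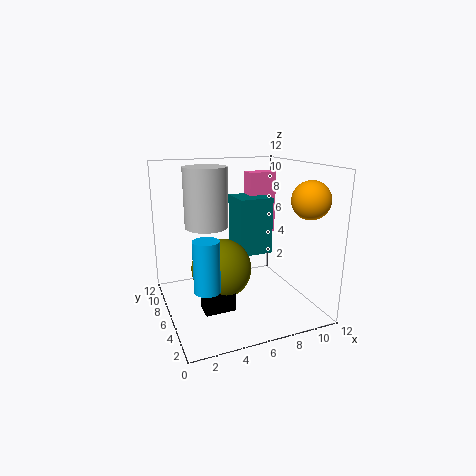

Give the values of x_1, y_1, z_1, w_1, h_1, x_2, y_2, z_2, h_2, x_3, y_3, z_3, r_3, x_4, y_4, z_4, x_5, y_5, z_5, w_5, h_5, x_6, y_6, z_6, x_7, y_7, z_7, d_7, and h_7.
x_1 = 6.5
y_1 = 6.5
z_1 = 4
w_1 = 3
h_1 = 5
x_2 = 4.5
y_2 = 10
z_2 = 6
h_2 = 5.5
x_3 = 2.5
y_3 = 3.5
z_3 = 3
r_3 = 1
x_4 = 4.5
y_4 = 6
z_4 = 3.5
x_5 = 8
y_5 = 8
z_5 = 5.5
w_5 = 2.5
h_5 = 5.5
x_6 = 10.5
y_6 = 2.5
z_6 = 9.5
x_7 = 2.5
y_7 = 4
z_7 = 0.5
d_7 = 1.5
h_7 = 3.5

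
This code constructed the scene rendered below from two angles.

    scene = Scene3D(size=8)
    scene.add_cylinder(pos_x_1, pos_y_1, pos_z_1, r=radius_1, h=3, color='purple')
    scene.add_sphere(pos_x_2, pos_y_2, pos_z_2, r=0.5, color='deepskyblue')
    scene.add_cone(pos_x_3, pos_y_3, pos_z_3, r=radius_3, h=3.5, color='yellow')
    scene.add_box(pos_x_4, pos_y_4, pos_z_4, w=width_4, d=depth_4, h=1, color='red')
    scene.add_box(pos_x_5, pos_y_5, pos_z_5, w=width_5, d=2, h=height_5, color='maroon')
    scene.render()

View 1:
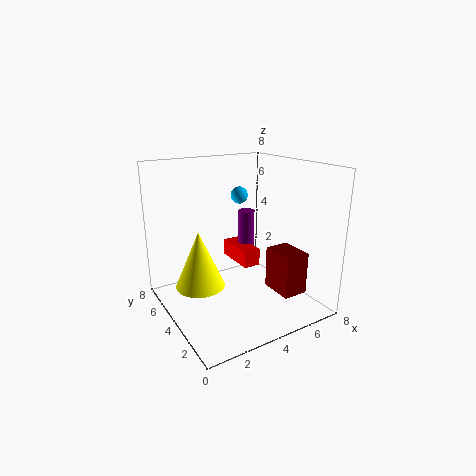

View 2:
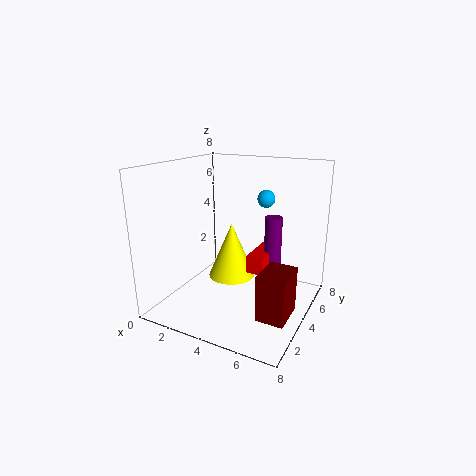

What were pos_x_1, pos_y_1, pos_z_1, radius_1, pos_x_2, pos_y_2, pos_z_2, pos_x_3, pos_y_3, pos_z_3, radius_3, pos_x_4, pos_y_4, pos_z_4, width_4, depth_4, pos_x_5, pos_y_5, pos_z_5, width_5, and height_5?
pos_x_1 = 5.5
pos_y_1 = 5.5
pos_z_1 = 2
radius_1 = 0.5
pos_x_2 = 5
pos_y_2 = 5.5
pos_z_2 = 6
pos_x_3 = 2.5
pos_y_3 = 6
pos_z_3 = 0.5
radius_3 = 1.5
pos_x_4 = 4.5
pos_y_4 = 4
pos_z_4 = 2
width_4 = 1
depth_4 = 2.5
pos_x_5 = 6
pos_y_5 = 2
pos_z_5 = 0.5
width_5 = 1.5
height_5 = 2.5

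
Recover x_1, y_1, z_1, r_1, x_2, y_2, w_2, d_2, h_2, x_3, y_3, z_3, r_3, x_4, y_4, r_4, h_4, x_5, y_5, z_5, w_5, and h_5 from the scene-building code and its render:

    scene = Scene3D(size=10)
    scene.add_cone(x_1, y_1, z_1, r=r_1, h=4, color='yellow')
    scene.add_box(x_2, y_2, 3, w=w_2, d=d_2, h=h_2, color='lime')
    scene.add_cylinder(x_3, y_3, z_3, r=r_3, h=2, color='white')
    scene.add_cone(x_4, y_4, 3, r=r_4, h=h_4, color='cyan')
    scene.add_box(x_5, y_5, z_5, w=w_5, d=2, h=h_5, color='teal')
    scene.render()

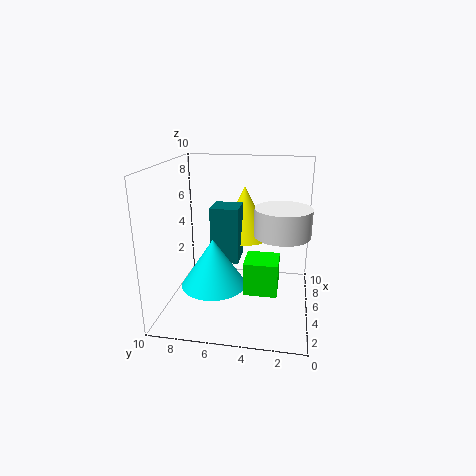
x_1 = 8
y_1 = 5
z_1 = 4
r_1 = 2
x_2 = 1
y_2 = 2
w_2 = 2
d_2 = 2
h_2 = 2
x_3 = 6
y_3 = 2
z_3 = 5
r_3 = 2
x_4 = 2
y_4 = 6
r_4 = 2
h_4 = 3
x_5 = 5
y_5 = 5
z_5 = 3
w_5 = 2
h_5 = 4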